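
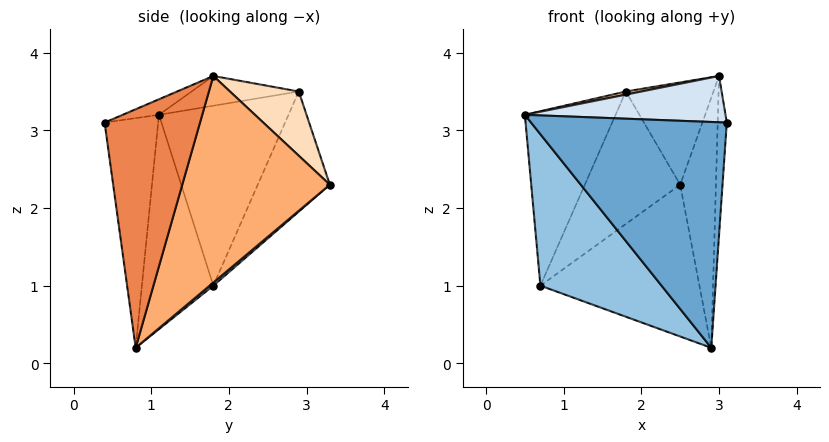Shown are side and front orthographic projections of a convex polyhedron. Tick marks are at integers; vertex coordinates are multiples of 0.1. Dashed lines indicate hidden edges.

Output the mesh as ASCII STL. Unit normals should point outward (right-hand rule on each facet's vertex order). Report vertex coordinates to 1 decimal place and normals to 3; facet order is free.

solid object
 facet normal -0.262 -0.958 -0.114
  outer loop
   vertex 2.9 0.8 0.2
   vertex 3.1 0.4 3.1
   vertex 0.5 1.1 3.2
  endloop
 endfacet
 facet normal -0.484 -0.820 -0.305
  outer loop
   vertex 0.7 1.8 1.0
   vertex 2.9 0.8 0.2
   vertex 0.5 1.1 3.2
  endloop
 endfacet
 facet normal 0.015 0.645 -0.764
  outer loop
   vertex 0.7 1.8 1.0
   vertex 2.5 3.3 2.3
   vertex 2.9 0.8 0.2
  endloop
 endfacet
 facet normal -0.072 -0.397 0.915
  outer loop
   vertex 3.0 1.8 3.7
   vertex 0.5 1.1 3.2
   vertex 3.1 0.4 3.1
  endloop
 endfacet
 facet normal 0.994 0.095 -0.055
  outer loop
   vertex 3.0 1.8 3.7
   vertex 3.1 0.4 3.1
   vertex 2.9 0.8 0.2
  endloop
 endfacet
 facet normal 0.968 0.234 -0.095
  outer loop
   vertex 3.0 1.8 3.7
   vertex 2.9 0.8 0.2
   vertex 2.5 3.3 2.3
  endloop
 endfacet
 facet normal -0.189 -0.027 0.982
  outer loop
   vertex 1.8 2.9 3.5
   vertex 0.5 1.1 3.2
   vertex 3.0 1.8 3.7
  endloop
 endfacet
 facet normal 0.524 0.668 0.528
  outer loop
   vertex 1.8 2.9 3.5
   vertex 3.0 1.8 3.7
   vertex 2.5 3.3 2.3
  endloop
 endfacet
 facet normal -0.814 0.570 0.107
  outer loop
   vertex 1.8 2.9 3.5
   vertex 0.7 1.8 1.0
   vertex 0.5 1.1 3.2
  endloop
 endfacet
 facet normal -0.601 0.795 -0.085
  outer loop
   vertex 1.8 2.9 3.5
   vertex 2.5 3.3 2.3
   vertex 0.7 1.8 1.0
  endloop
 endfacet
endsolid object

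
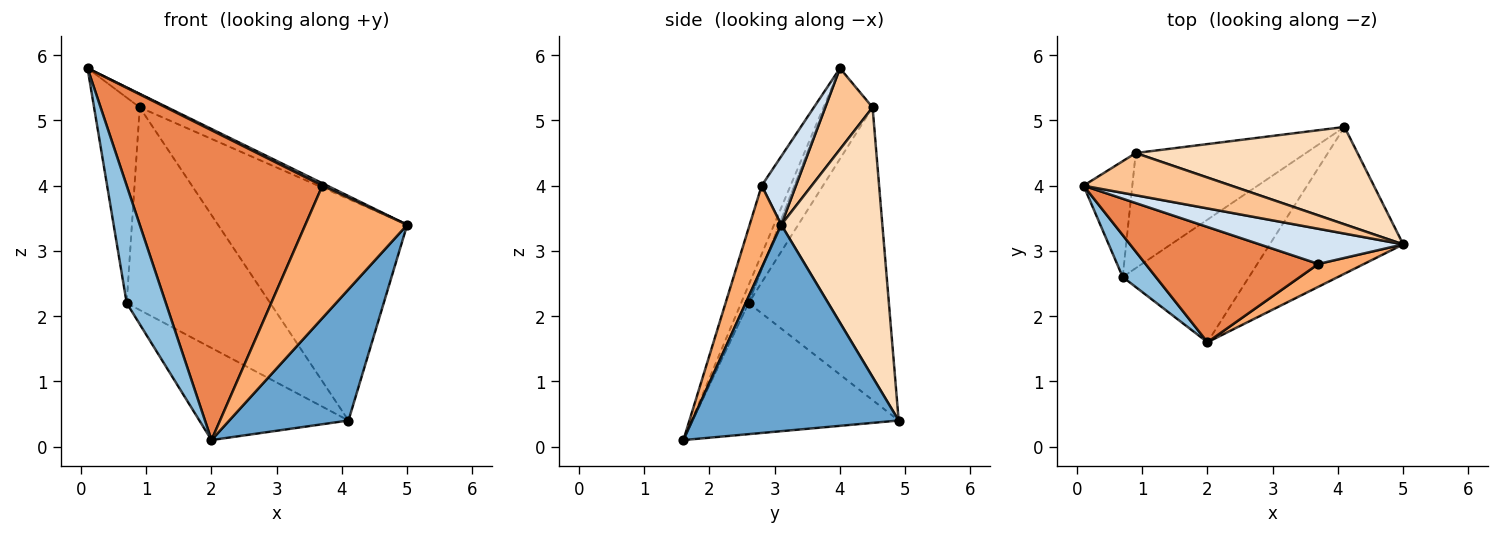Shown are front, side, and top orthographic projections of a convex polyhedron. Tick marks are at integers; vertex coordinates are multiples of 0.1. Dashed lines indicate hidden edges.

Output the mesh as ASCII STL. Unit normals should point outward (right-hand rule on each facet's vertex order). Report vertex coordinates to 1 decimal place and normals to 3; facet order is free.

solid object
 facet normal 0.756 -0.436 -0.489
  outer loop
   vertex 4.1 4.9 0.4
   vertex 5.0 3.1 3.4
   vertex 2.0 1.6 0.1
  endloop
 endfacet
 facet normal -0.179 -0.927 0.331
  outer loop
   vertex 0.7 2.6 2.2
   vertex 2.0 1.6 0.1
   vertex 0.1 4.0 5.8
  endloop
 endfacet
 facet normal -0.638 0.462 -0.615
  outer loop
   vertex 0.7 2.6 2.2
   vertex 4.1 4.9 0.4
   vertex 2.0 1.6 0.1
  endloop
 endfacet
 facet normal 0.430 -0.061 0.901
  outer loop
   vertex 3.7 2.8 4.0
   vertex 5.0 3.1 3.4
   vertex 0.1 4.0 5.8
  endloop
 endfacet
 facet normal -0.137 -0.928 0.345
  outer loop
   vertex 3.7 2.8 4.0
   vertex 0.1 4.0 5.8
   vertex 2.0 1.6 0.1
  endloop
 endfacet
 facet normal 0.292 -0.942 0.162
  outer loop
   vertex 3.7 2.8 4.0
   vertex 2.0 1.6 0.1
   vertex 5.0 3.1 3.4
  endloop
 endfacet
 facet normal 0.463 0.271 0.844
  outer loop
   vertex 0.9 4.5 5.2
   vertex 0.1 4.0 5.8
   vertex 5.0 3.1 3.4
  endloop
 endfacet
 facet normal 0.439 0.822 0.362
  outer loop
   vertex 0.9 4.5 5.2
   vertex 5.0 3.1 3.4
   vertex 4.1 4.9 0.4
  endloop
 endfacet
 facet normal -0.674 0.643 -0.363
  outer loop
   vertex 0.9 4.5 5.2
   vertex 0.7 2.6 2.2
   vertex 0.1 4.0 5.8
  endloop
 endfacet
 facet normal -0.648 0.663 -0.376
  outer loop
   vertex 0.9 4.5 5.2
   vertex 4.1 4.9 0.4
   vertex 0.7 2.6 2.2
  endloop
 endfacet
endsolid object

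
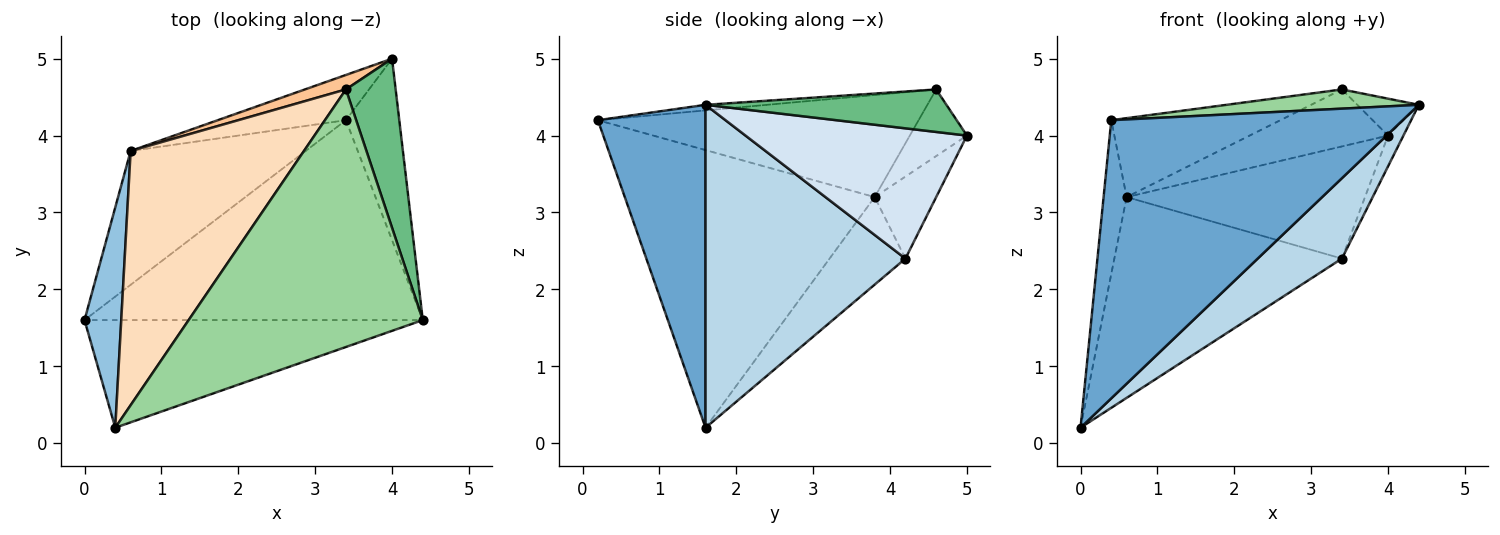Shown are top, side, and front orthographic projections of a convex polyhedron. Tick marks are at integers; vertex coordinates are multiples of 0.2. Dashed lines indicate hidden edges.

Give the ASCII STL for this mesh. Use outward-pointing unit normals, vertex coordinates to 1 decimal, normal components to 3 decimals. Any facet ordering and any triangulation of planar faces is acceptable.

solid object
 facet normal 0.326 -0.882 -0.341
  outer loop
   vertex 0.4 0.2 4.2
   vertex 0.0 1.6 0.2
   vertex 4.4 1.6 4.4
  endloop
 endfacet
 facet normal -0.987 0.091 0.131
  outer loop
   vertex 0.6 3.8 3.2
   vertex 0.0 1.6 0.2
   vertex 0.4 0.2 4.2
  endloop
 endfacet
 facet normal 0.663 -0.279 -0.695
  outer loop
   vertex 3.4 4.2 2.4
   vertex 4.4 1.6 4.4
   vertex 0.0 1.6 0.2
  endloop
 endfacet
 facet normal 0.923 0.064 -0.378
  outer loop
   vertex 3.4 4.2 2.4
   vertex 4.0 5.0 4.0
   vertex 4.4 1.6 4.4
  endloop
 endfacet
 facet normal -0.267 0.802 -0.535
  outer loop
   vertex 3.4 4.2 2.4
   vertex 0.0 1.6 0.2
   vertex 0.6 3.8 3.2
  endloop
 endfacet
 facet normal -0.233 0.902 -0.364
  outer loop
   vertex 3.4 4.2 2.4
   vertex 0.6 3.8 3.2
   vertex 4.0 5.0 4.0
  endloop
 endfacet
 facet normal -0.371 0.900 0.229
  outer loop
   vertex 3.4 4.6 4.6
   vertex 4.0 5.0 4.0
   vertex 0.6 3.8 3.2
  endloop
 endfacet
 facet normal -0.490 0.258 0.832
  outer loop
   vertex 3.4 4.6 4.6
   vertex 0.6 3.8 3.2
   vertex 0.4 0.2 4.2
  endloop
 endfacet
 facet normal 0.641 0.164 0.750
  outer loop
   vertex 3.4 4.6 4.6
   vertex 4.4 1.6 4.4
   vertex 4.0 5.0 4.0
  endloop
 endfacet
 facet normal -0.024 -0.074 0.997
  outer loop
   vertex 3.4 4.6 4.6
   vertex 0.4 0.2 4.2
   vertex 4.4 1.6 4.4
  endloop
 endfacet
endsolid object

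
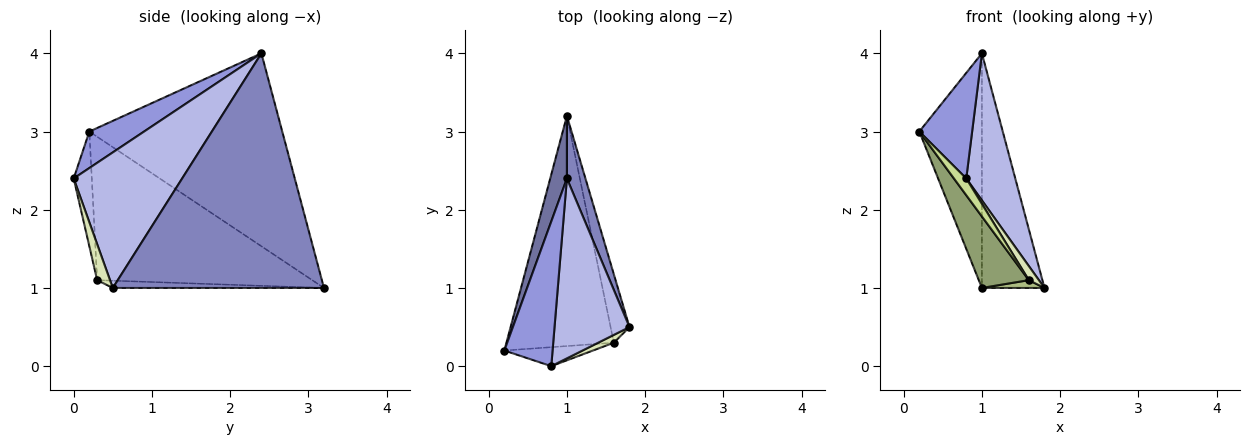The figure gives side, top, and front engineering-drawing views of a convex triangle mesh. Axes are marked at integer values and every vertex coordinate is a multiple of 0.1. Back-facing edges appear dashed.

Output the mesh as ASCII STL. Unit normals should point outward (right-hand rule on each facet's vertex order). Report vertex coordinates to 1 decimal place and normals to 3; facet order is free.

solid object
 facet normal -0.948 0.307 0.082
  outer loop
   vertex 1.0 2.4 4.0
   vertex 1.0 3.2 1.0
   vertex 0.2 0.2 3.0
  endloop
 endfacet
 facet normal 0.956 0.283 0.076
  outer loop
   vertex 1.0 2.4 4.0
   vertex 1.8 0.5 1.0
   vertex 1.0 3.2 1.0
  endloop
 endfacet
 facet normal 0.522 -0.503 0.689
  outer loop
   vertex 0.8 0.0 2.4
   vertex 1.0 2.4 4.0
   vertex 0.2 0.2 3.0
  endloop
 endfacet
 facet normal 0.814 -0.368 0.450
  outer loop
   vertex 0.8 0.0 2.4
   vertex 1.8 0.5 1.0
   vertex 1.0 2.4 4.0
  endloop
 endfacet
 facet normal -0.787 -0.183 -0.589
  outer loop
   vertex 1.6 0.3 1.1
   vertex 0.2 0.2 3.0
   vertex 1.0 3.2 1.0
  endloop
 endfacet
 facet normal -0.358 -0.106 -0.928
  outer loop
   vertex 1.6 0.3 1.1
   vertex 1.0 3.2 1.0
   vertex 1.8 0.5 1.0
  endloop
 endfacet
 facet normal -0.696 -0.475 -0.538
  outer loop
   vertex 1.6 0.3 1.1
   vertex 0.8 0.0 2.4
   vertex 0.2 0.2 3.0
  endloop
 endfacet
 facet normal 0.745 -0.583 0.324
  outer loop
   vertex 1.6 0.3 1.1
   vertex 1.8 0.5 1.0
   vertex 0.8 0.0 2.4
  endloop
 endfacet
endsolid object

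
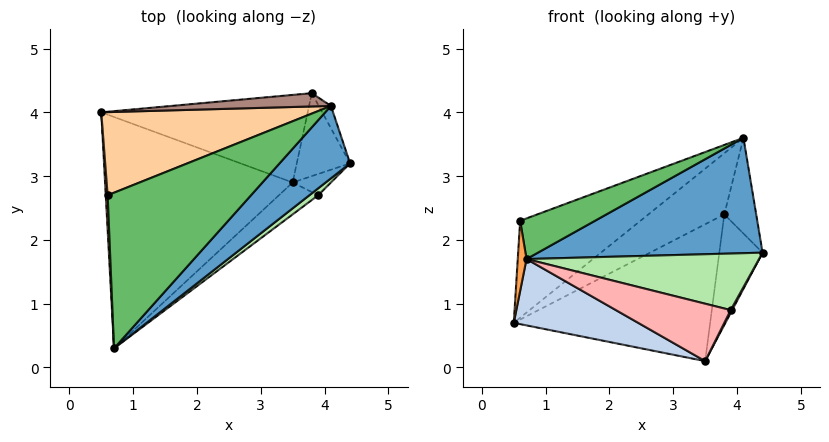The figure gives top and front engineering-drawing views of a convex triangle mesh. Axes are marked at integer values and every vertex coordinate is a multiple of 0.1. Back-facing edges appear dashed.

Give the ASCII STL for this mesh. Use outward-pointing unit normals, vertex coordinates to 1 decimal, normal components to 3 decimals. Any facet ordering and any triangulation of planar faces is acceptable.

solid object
 facet normal 0.545 -0.710 0.446
  outer loop
   vertex 4.1 4.1 3.6
   vertex 0.7 0.3 1.7
   vertex 4.4 3.2 1.8
  endloop
 endfacet
 facet normal -0.281 -0.265 -0.922
  outer loop
   vertex 3.5 2.9 0.1
   vertex 0.7 0.3 1.7
   vertex 0.5 4.0 0.7
  endloop
 endfacet
 facet normal -0.999 -0.048 0.024
  outer loop
   vertex 0.6 2.7 2.3
   vertex 0.5 4.0 0.7
   vertex 0.7 0.3 1.7
  endloop
 endfacet
 facet normal -0.479 0.666 0.571
  outer loop
   vertex 0.6 2.7 2.3
   vertex 4.1 4.1 3.6
   vertex 0.5 4.0 0.7
  endloop
 endfacet
 facet normal -0.250 -0.245 0.937
  outer loop
   vertex 0.6 2.7 2.3
   vertex 0.7 0.3 1.7
   vertex 4.1 4.1 3.6
  endloop
 endfacet
 facet normal 0.612 -0.785 0.096
  outer loop
   vertex 3.9 2.7 0.9
   vertex 4.4 3.2 1.8
   vertex 0.7 0.3 1.7
  endloop
 endfacet
 facet normal 0.887 -0.061 -0.459
  outer loop
   vertex 3.9 2.7 0.9
   vertex 3.5 2.9 0.1
   vertex 4.4 3.2 1.8
  endloop
 endfacet
 facet normal 0.471 -0.771 -0.428
  outer loop
   vertex 3.9 2.7 0.9
   vertex 0.7 0.3 1.7
   vertex 3.5 2.9 0.1
  endloop
 endfacet
 facet normal 0.842 0.526 -0.123
  outer loop
   vertex 3.8 4.3 2.4
   vertex 4.1 4.1 3.6
   vertex 4.4 3.2 1.8
  endloop
 endfacet
 facet normal 0.655 0.605 -0.453
  outer loop
   vertex 3.8 4.3 2.4
   vertex 4.4 3.2 1.8
   vertex 3.5 2.9 0.1
  endloop
 endfacet
 facet normal -0.194 0.959 0.208
  outer loop
   vertex 3.8 4.3 2.4
   vertex 0.5 4.0 0.7
   vertex 4.1 4.1 3.6
  endloop
 endfacet
 facet normal 0.197 0.826 -0.528
  outer loop
   vertex 3.8 4.3 2.4
   vertex 3.5 2.9 0.1
   vertex 0.5 4.0 0.7
  endloop
 endfacet
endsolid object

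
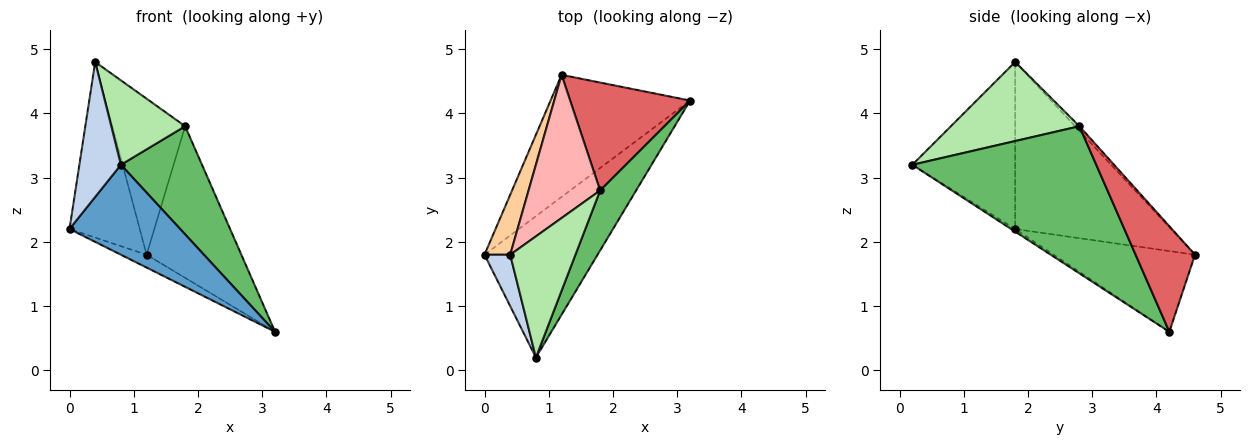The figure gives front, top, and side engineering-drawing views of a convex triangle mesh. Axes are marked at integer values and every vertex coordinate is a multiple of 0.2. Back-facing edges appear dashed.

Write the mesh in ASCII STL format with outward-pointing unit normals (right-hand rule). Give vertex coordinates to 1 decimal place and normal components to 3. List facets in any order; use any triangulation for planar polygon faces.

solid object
 facet normal -0.019 -0.537 -0.844
  outer loop
   vertex 0.8 0.2 3.2
   vertex 0.0 1.8 2.2
   vertex 3.2 4.2 0.6
  endloop
 endfacet
 facet normal -0.918 -0.371 0.141
  outer loop
   vertex 0.4 1.8 4.8
   vertex 0.0 1.8 2.2
   vertex 0.8 0.2 3.2
  endloop
 endfacet
 facet normal -0.499 0.091 -0.862
  outer loop
   vertex 1.2 4.6 1.8
   vertex 3.2 4.2 0.6
   vertex 0.0 1.8 2.2
  endloop
 endfacet
 facet normal -0.903 0.407 0.139
  outer loop
   vertex 1.2 4.6 1.8
   vertex 0.0 1.8 2.2
   vertex 0.4 1.8 4.8
  endloop
 endfacet
 facet normal 0.893 -0.394 0.218
  outer loop
   vertex 1.8 2.8 3.8
   vertex 0.8 0.2 3.2
   vertex 3.2 4.2 0.6
  endloop
 endfacet
 facet normal 0.705 -0.405 0.582
  outer loop
   vertex 1.8 2.8 3.8
   vertex 0.4 1.8 4.8
   vertex 0.8 0.2 3.2
  endloop
 endfacet
 facet normal 0.455 0.725 0.516
  outer loop
   vertex 1.8 2.8 3.8
   vertex 3.2 4.2 0.6
   vertex 1.2 4.6 1.8
  endloop
 endfacet
 facet normal -0.043 0.736 0.675
  outer loop
   vertex 1.8 2.8 3.8
   vertex 1.2 4.6 1.8
   vertex 0.4 1.8 4.8
  endloop
 endfacet
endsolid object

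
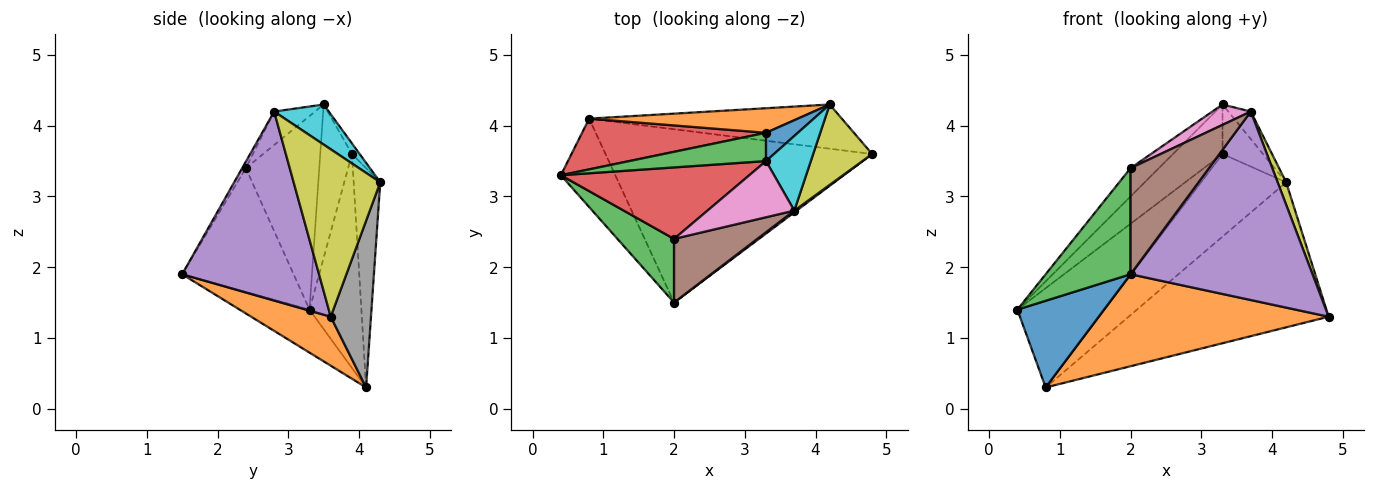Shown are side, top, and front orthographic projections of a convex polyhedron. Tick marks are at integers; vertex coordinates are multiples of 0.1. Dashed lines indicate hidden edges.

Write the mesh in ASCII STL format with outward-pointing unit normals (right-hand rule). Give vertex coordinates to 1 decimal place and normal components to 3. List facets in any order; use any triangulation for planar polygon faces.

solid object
 facet normal -0.491 -0.610 -0.622
  outer loop
   vertex 0.8 4.1 0.3
   vertex 2.0 1.5 1.9
   vertex 0.4 3.3 1.4
  endloop
 endfacet
 facet normal 0.160 -0.463 -0.872
  outer loop
   vertex 0.8 4.1 0.3
   vertex 4.8 3.6 1.3
   vertex 2.0 1.5 1.9
  endloop
 endfacet
 facet normal -0.748 -0.570 0.342
  outer loop
   vertex 2.0 2.4 3.4
   vertex 0.4 3.3 1.4
   vertex 2.0 1.5 1.9
  endloop
 endfacet
 facet normal -0.691 0.266 0.672
  outer loop
   vertex 2.0 2.4 3.4
   vertex 3.3 3.5 4.3
   vertex 0.4 3.3 1.4
  endloop
 endfacet
 facet normal 0.601 -0.799 0.007
  outer loop
   vertex 3.7 2.8 4.2
   vertex 2.0 1.5 1.9
   vertex 4.8 3.6 1.3
  endloop
 endfacet
 facet normal -0.040 -0.857 0.514
  outer loop
   vertex 3.7 2.8 4.2
   vertex 2.0 2.4 3.4
   vertex 2.0 1.5 1.9
  endloop
 endfacet
 facet normal -0.340 -0.321 0.884
  outer loop
   vertex 3.7 2.8 4.2
   vertex 3.3 3.5 4.3
   vertex 2.0 2.4 3.4
  endloop
 endfacet
 facet normal 0.189 0.939 -0.286
  outer loop
   vertex 4.2 4.3 3.2
   vertex 4.8 3.6 1.3
   vertex 0.8 4.1 0.3
  endloop
 endfacet
 facet normal 0.939 -0.093 0.331
  outer loop
   vertex 4.2 4.3 3.2
   vertex 3.7 2.8 4.2
   vertex 4.8 3.6 1.3
  endloop
 endfacet
 facet normal 0.643 0.265 0.719
  outer loop
   vertex 4.2 4.3 3.2
   vertex 3.3 3.5 4.3
   vertex 3.7 2.8 4.2
  endloop
 endfacet
 facet normal -0.163 0.857 0.489
  outer loop
   vertex 3.3 3.9 3.6
   vertex 3.3 3.5 4.3
   vertex 4.2 4.3 3.2
  endloop
 endfacet
 facet normal -0.287 0.918 0.273
  outer loop
   vertex 3.3 3.9 3.6
   vertex 4.2 4.3 3.2
   vertex 0.8 4.1 0.3
  endloop
 endfacet
 facet normal -0.486 0.759 0.434
  outer loop
   vertex 3.3 3.9 3.6
   vertex 0.4 3.3 1.4
   vertex 3.3 3.5 4.3
  endloop
 endfacet
 facet normal -0.468 0.787 0.402
  outer loop
   vertex 3.3 3.9 3.6
   vertex 0.8 4.1 0.3
   vertex 0.4 3.3 1.4
  endloop
 endfacet
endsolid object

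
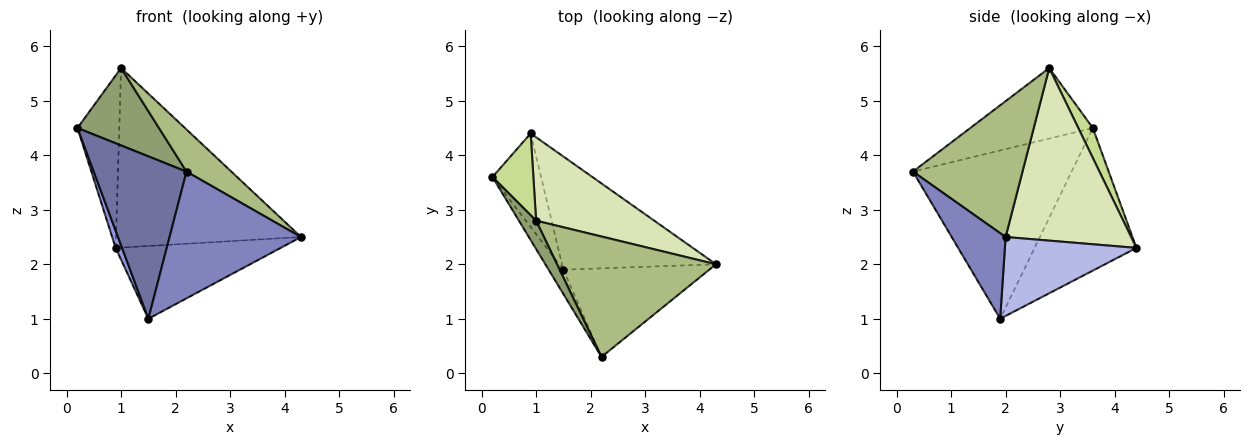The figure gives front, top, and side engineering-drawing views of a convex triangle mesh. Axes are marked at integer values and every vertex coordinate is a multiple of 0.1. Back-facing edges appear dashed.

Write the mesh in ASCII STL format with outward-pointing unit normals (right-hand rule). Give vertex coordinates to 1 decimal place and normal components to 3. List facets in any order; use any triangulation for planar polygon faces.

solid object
 facet normal -0.861 -0.503 -0.075
  outer loop
   vertex 1.5 1.9 1.0
   vertex 2.2 0.3 3.7
   vertex 0.2 3.6 4.5
  endloop
 endfacet
 facet normal 0.319 -0.777 -0.543
  outer loop
   vertex 1.5 1.9 1.0
   vertex 4.3 2.0 2.5
   vertex 2.2 0.3 3.7
  endloop
 endfacet
 facet normal -0.945 -0.059 -0.322
  outer loop
   vertex 0.9 4.4 2.3
   vertex 1.5 1.9 1.0
   vertex 0.2 3.6 4.5
  endloop
 endfacet
 facet normal 0.396 0.497 -0.772
  outer loop
   vertex 0.9 4.4 2.3
   vertex 4.3 2.0 2.5
   vertex 1.5 1.9 1.0
  endloop
 endfacet
 facet normal -0.816 -0.543 0.199
  outer loop
   vertex 1.0 2.8 5.6
   vertex 0.2 3.6 4.5
   vertex 2.2 0.3 3.7
  endloop
 endfacet
 facet normal 0.628 -0.257 0.735
  outer loop
   vertex 1.0 2.8 5.6
   vertex 2.2 0.3 3.7
   vertex 4.3 2.0 2.5
  endloop
 endfacet
 facet normal 0.300 0.862 0.409
  outer loop
   vertex 1.0 2.8 5.6
   vertex 0.9 4.4 2.3
   vertex 0.2 3.6 4.5
  endloop
 endfacet
 facet normal 0.524 0.772 0.359
  outer loop
   vertex 1.0 2.8 5.6
   vertex 4.3 2.0 2.5
   vertex 0.9 4.4 2.3
  endloop
 endfacet
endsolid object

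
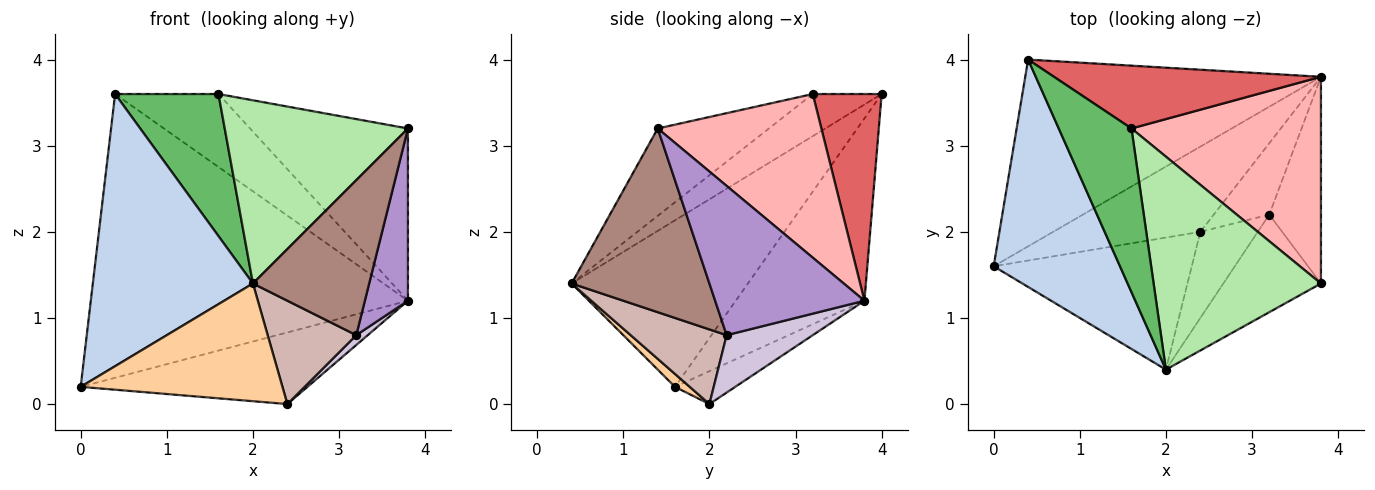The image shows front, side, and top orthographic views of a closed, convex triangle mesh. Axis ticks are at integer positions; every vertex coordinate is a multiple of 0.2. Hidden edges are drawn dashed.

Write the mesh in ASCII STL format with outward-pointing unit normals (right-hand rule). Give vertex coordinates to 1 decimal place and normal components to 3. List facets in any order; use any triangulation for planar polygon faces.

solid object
 facet normal -0.321 0.791 -0.521
  outer loop
   vertex 0.4 4.0 3.6
   vertex 3.8 3.8 1.2
   vertex 0.0 1.6 0.2
  endloop
 endfacet
 facet normal -0.645 -0.586 0.490
  outer loop
   vertex 0.4 4.0 3.6
   vertex 0.0 1.6 0.2
   vertex 2.0 0.4 1.4
  endloop
 endfacet
 facet normal -0.169 0.634 -0.755
  outer loop
   vertex 2.4 2.0 0.0
   vertex 0.0 1.6 0.2
   vertex 3.8 3.8 1.2
  endloop
 endfacet
 facet normal 0.049 -0.665 -0.746
  outer loop
   vertex 2.4 2.0 0.0
   vertex 2.0 0.4 1.4
   vertex 0.0 1.6 0.2
  endloop
 endfacet
 facet normal -0.401 -0.601 0.692
  outer loop
   vertex 1.6 3.2 3.6
   vertex 0.4 4.0 3.6
   vertex 2.0 0.4 1.4
  endloop
 endfacet
 facet normal -0.368 -0.606 0.705
  outer loop
   vertex 1.6 3.2 3.6
   vertex 2.0 0.4 1.4
   vertex 3.8 1.4 3.2
  endloop
 endfacet
 facet normal 0.451 0.676 0.582
  outer loop
   vertex 1.6 3.2 3.6
   vertex 3.8 3.8 1.2
   vertex 0.4 4.0 3.6
  endloop
 endfacet
 facet normal 0.553 0.533 0.640
  outer loop
   vertex 1.6 3.2 3.6
   vertex 3.8 1.4 3.2
   vertex 3.8 3.8 1.2
  endloop
 endfacet
 facet normal 0.912 -0.263 -0.316
  outer loop
   vertex 3.2 2.2 0.8
   vertex 3.8 3.8 1.2
   vertex 3.8 1.4 3.2
  endloop
 endfacet
 facet normal 0.716 -0.095 -0.692
  outer loop
   vertex 3.2 2.2 0.8
   vertex 2.4 2.0 0.0
   vertex 3.8 3.8 1.2
  endloop
 endfacet
 facet normal 0.708 -0.597 -0.376
  outer loop
   vertex 3.2 2.2 0.8
   vertex 3.8 1.4 3.2
   vertex 2.0 0.4 1.4
  endloop
 endfacet
 facet normal 0.640 -0.590 -0.492
  outer loop
   vertex 3.2 2.2 0.8
   vertex 2.0 0.4 1.4
   vertex 2.4 2.0 0.0
  endloop
 endfacet
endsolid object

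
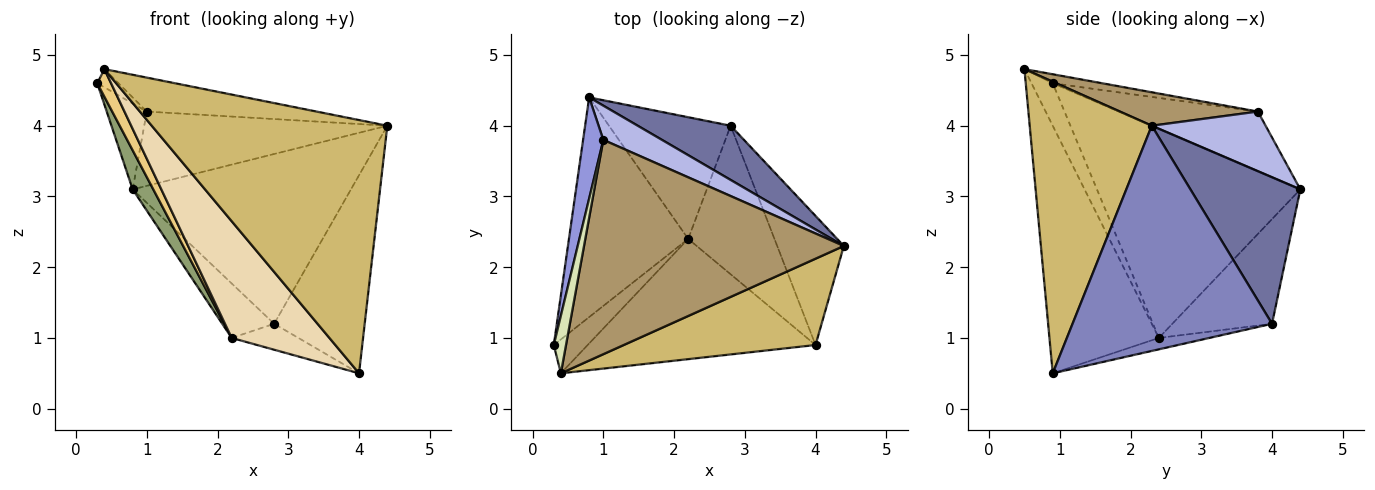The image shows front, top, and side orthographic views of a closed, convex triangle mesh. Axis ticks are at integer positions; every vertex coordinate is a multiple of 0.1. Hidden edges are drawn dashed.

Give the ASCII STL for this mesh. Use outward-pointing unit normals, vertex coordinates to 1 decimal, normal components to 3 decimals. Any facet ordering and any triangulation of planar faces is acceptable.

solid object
 facet normal 0.432 0.859 0.274
  outer loop
   vertex 2.8 4.0 1.2
   vertex 0.8 4.4 3.1
   vertex 4.4 2.3 4.0
  endloop
 endfacet
 facet normal 0.879 0.399 -0.260
  outer loop
   vertex 2.8 4.0 1.2
   vertex 4.4 2.3 4.0
   vertex 4.0 0.9 0.5
  endloop
 endfacet
 facet normal -0.914 0.263 0.310
  outer loop
   vertex 1.0 3.8 4.2
   vertex 0.8 4.4 3.1
   vertex 0.3 0.9 4.6
  endloop
 endfacet
 facet normal 0.391 0.836 0.385
  outer loop
   vertex 1.0 3.8 4.2
   vertex 4.4 2.3 4.0
   vertex 0.8 4.4 3.1
  endloop
 endfacet
 facet normal -0.865 -0.088 -0.493
  outer loop
   vertex 2.2 2.4 1.0
   vertex 0.3 0.9 4.6
   vertex 0.8 4.4 3.1
  endloop
 endfacet
 facet normal -0.618 0.321 -0.718
  outer loop
   vertex 2.2 2.4 1.0
   vertex 0.8 4.4 3.1
   vertex 2.8 4.0 1.2
  endloop
 endfacet
 facet normal -0.129 0.171 -0.977
  outer loop
   vertex 2.2 2.4 1.0
   vertex 2.8 4.0 1.2
   vertex 4.0 0.9 0.5
  endloop
 endfacet
 facet normal -0.575 0.246 0.780
  outer loop
   vertex 0.4 0.5 4.8
   vertex 1.0 3.8 4.2
   vertex 0.3 0.9 4.6
  endloop
 endfacet
 facet normal 0.126 0.155 0.980
  outer loop
   vertex 0.4 0.5 4.8
   vertex 4.4 2.3 4.0
   vertex 1.0 3.8 4.2
  endloop
 endfacet
 facet normal 0.440 -0.850 0.290
  outer loop
   vertex 0.4 0.5 4.8
   vertex 4.0 0.9 0.5
   vertex 4.4 2.3 4.0
  endloop
 endfacet
 facet normal -0.697 -0.452 -0.556
  outer loop
   vertex 0.4 0.5 4.8
   vertex 0.3 0.9 4.6
   vertex 2.2 2.4 1.0
  endloop
 endfacet
 facet normal -0.615 -0.549 -0.566
  outer loop
   vertex 0.4 0.5 4.8
   vertex 2.2 2.4 1.0
   vertex 4.0 0.9 0.5
  endloop
 endfacet
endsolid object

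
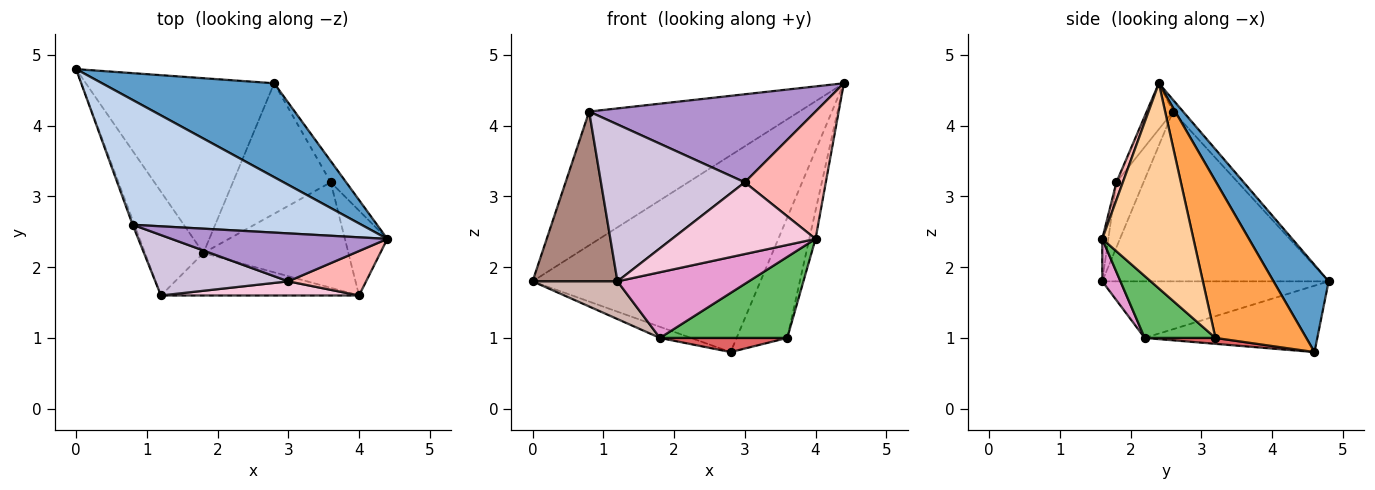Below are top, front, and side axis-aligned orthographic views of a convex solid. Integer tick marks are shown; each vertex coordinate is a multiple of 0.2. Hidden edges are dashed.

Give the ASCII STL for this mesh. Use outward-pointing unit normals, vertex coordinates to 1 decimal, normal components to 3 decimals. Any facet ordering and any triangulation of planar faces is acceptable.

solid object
 facet normal 0.213 0.882 0.421
  outer loop
   vertex 2.8 4.6 0.8
   vertex 0.0 4.8 1.8
   vertex 4.4 2.4 4.6
  endloop
 endfacet
 facet normal -0.035 0.731 0.682
  outer loop
   vertex 0.8 2.6 4.2
   vertex 4.4 2.4 4.6
   vertex 0.0 4.8 1.8
  endloop
 endfacet
 facet normal 0.870 0.485 -0.086
  outer loop
   vertex 3.6 3.2 1.0
   vertex 2.8 4.6 0.8
   vertex 4.4 2.4 4.6
  endloop
 endfacet
 facet normal 0.977 0.067 -0.202
  outer loop
   vertex 3.6 3.2 1.0
   vertex 4.4 2.4 4.6
   vertex 4.0 1.6 2.4
  endloop
 endfacet
 facet normal 0.321 -0.577 -0.751
  outer loop
   vertex 1.8 2.2 1.0
   vertex 3.6 3.2 1.0
   vertex 4.0 1.6 2.4
  endloop
 endfacet
 facet normal -0.332 0.060 -0.941
  outer loop
   vertex 1.8 2.2 1.0
   vertex 0.0 4.8 1.8
   vertex 2.8 4.6 0.8
  endloop
 endfacet
 facet normal 0.060 -0.108 -0.992
  outer loop
   vertex 1.8 2.2 1.0
   vertex 2.8 4.6 0.8
   vertex 3.6 3.2 1.0
  endloop
 endfacet
 facet normal 0.075 -0.941 0.329
  outer loop
   vertex 3.0 1.8 3.2
   vertex 4.0 1.6 2.4
   vertex 4.4 2.4 4.6
  endloop
 endfacet
 facet normal -0.101 -0.874 0.476
  outer loop
   vertex 3.0 1.8 3.2
   vertex 4.4 2.4 4.6
   vertex 0.8 2.6 4.2
  endloop
 endfacet
 facet normal -0.173 -0.919 0.354
  outer loop
   vertex 1.2 1.6 1.8
   vertex 3.0 1.8 3.2
   vertex 0.8 2.6 4.2
  endloop
 endfacet
 facet normal -0.936 -0.351 -0.010
  outer loop
   vertex 1.2 1.6 1.8
   vertex 0.8 2.6 4.2
   vertex 0.0 4.8 1.8
  endloop
 endfacet
 facet normal -0.674 -0.253 -0.695
  outer loop
   vertex 1.2 1.6 1.8
   vertex 0.0 4.8 1.8
   vertex 1.8 2.2 1.0
  endloop
 endfacet
 facet normal 0.116 -0.834 -0.539
  outer loop
   vertex 1.2 1.6 1.8
   vertex 1.8 2.2 1.0
   vertex 4.0 1.6 2.4
  endloop
 endfacet
 facet normal -0.041 -0.980 0.193
  outer loop
   vertex 1.2 1.6 1.8
   vertex 4.0 1.6 2.4
   vertex 3.0 1.8 3.2
  endloop
 endfacet
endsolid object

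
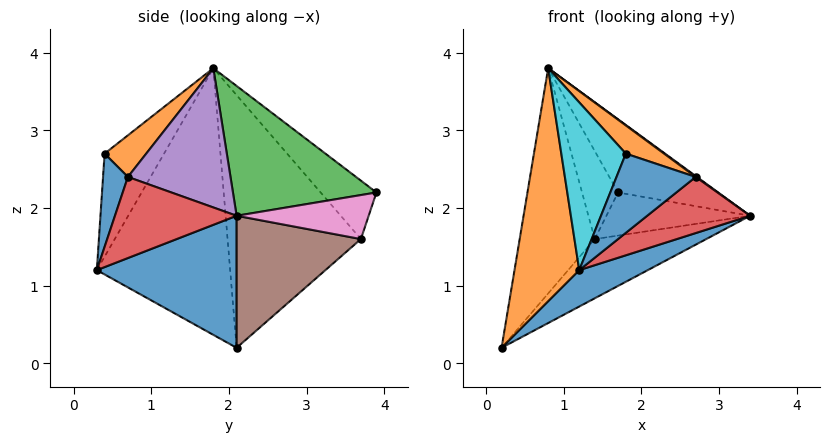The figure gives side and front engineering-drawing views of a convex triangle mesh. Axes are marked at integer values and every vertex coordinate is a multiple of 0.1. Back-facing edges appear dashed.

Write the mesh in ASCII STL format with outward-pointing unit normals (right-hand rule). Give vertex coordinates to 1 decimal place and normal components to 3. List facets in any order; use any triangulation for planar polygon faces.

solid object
 facet normal 0.457 -0.224 -0.861
  outer loop
   vertex 1.2 0.3 1.2
   vertex 0.2 2.1 0.2
   vertex 3.4 2.1 1.9
  endloop
 endfacet
 facet normal -0.894 -0.434 0.113
  outer loop
   vertex 0.8 1.8 3.8
   vertex 0.2 2.1 0.2
   vertex 1.2 0.3 1.2
  endloop
 endfacet
 facet normal 0.522 0.364 0.771
  outer loop
   vertex 1.7 3.9 2.2
   vertex 0.8 1.8 3.8
   vertex 3.4 2.1 1.9
  endloop
 endfacet
 facet normal 0.614 -0.519 -0.594
  outer loop
   vertex 2.7 0.7 2.4
   vertex 1.2 0.3 1.2
   vertex 3.4 2.1 1.9
  endloop
 endfacet
 facet normal 0.591 -0.007 0.807
  outer loop
   vertex 2.7 0.7 2.4
   vertex 3.4 2.1 1.9
   vertex 0.8 1.8 3.8
  endloop
 endfacet
 facet normal 0.432 0.388 -0.814
  outer loop
   vertex 1.4 3.7 1.6
   vertex 3.4 2.1 1.9
   vertex 0.2 2.1 0.2
  endloop
 endfacet
 facet normal 0.584 0.636 -0.504
  outer loop
   vertex 1.4 3.7 1.6
   vertex 1.7 3.9 2.2
   vertex 3.4 2.1 1.9
  endloop
 endfacet
 facet normal -0.857 0.482 0.183
  outer loop
   vertex 1.4 3.7 1.6
   vertex 0.2 2.1 0.2
   vertex 0.8 1.8 3.8
  endloop
 endfacet
 facet normal -0.817 0.527 0.233
  outer loop
   vertex 1.4 3.7 1.6
   vertex 0.8 1.8 3.8
   vertex 1.7 3.9 2.2
  endloop
 endfacet
 facet normal -0.645 -0.700 0.305
  outer loop
   vertex 1.8 0.4 2.7
   vertex 0.8 1.8 3.8
   vertex 1.2 0.3 1.2
  endloop
 endfacet
 facet normal 0.299 -0.953 -0.056
  outer loop
   vertex 1.8 0.4 2.7
   vertex 1.2 0.3 1.2
   vertex 2.7 0.7 2.4
  endloop
 endfacet
 facet normal 0.402 -0.370 0.837
  outer loop
   vertex 1.8 0.4 2.7
   vertex 2.7 0.7 2.4
   vertex 0.8 1.8 3.8
  endloop
 endfacet
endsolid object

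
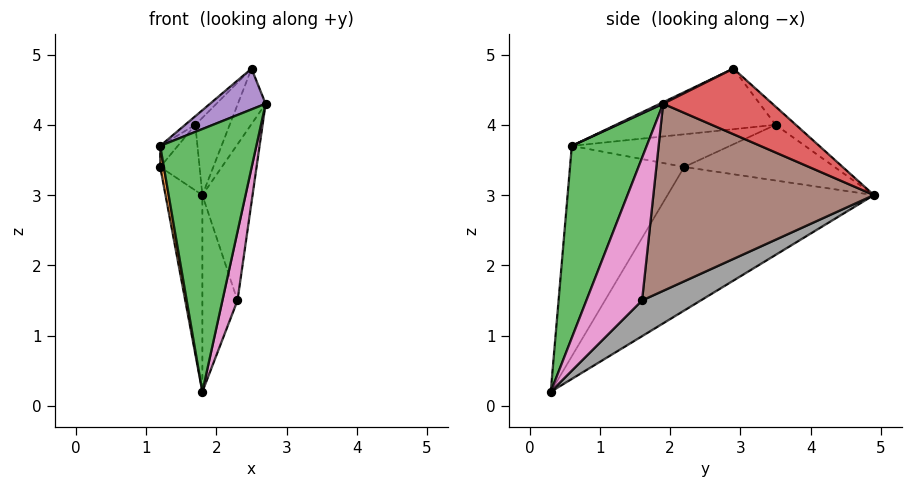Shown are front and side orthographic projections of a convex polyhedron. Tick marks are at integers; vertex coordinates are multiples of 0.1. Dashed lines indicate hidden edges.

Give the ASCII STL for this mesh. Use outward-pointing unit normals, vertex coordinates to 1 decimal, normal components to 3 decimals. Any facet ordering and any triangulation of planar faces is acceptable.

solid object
 facet normal -0.946 0.169 -0.278
  outer loop
   vertex 1.8 0.3 0.2
   vertex 1.2 2.2 3.4
   vertex 1.8 4.9 3.0
  endloop
 endfacet
 facet normal -0.986 -0.031 -0.166
  outer loop
   vertex 1.2 0.6 3.7
   vertex 1.2 2.2 3.4
   vertex 1.8 0.3 0.2
  endloop
 endfacet
 facet normal 0.606 -0.777 0.170
  outer loop
   vertex 1.2 0.6 3.7
   vertex 1.8 0.3 0.2
   vertex 2.7 1.9 4.3
  endloop
 endfacet
 facet normal 0.964 0.244 -0.103
  outer loop
   vertex 2.5 2.9 4.8
   vertex 2.7 1.9 4.3
   vertex 1.8 4.9 3.0
  endloop
 endfacet
 facet normal 0.025 -0.443 0.896
  outer loop
   vertex 2.5 2.9 4.8
   vertex 1.2 0.6 3.7
   vertex 2.7 1.9 4.3
  endloop
 endfacet
 facet normal 0.962 0.219 -0.161
  outer loop
   vertex 2.3 1.6 1.5
   vertex 1.8 4.9 3.0
   vertex 2.7 1.9 4.3
  endloop
 endfacet
 facet normal 0.959 -0.260 -0.109
  outer loop
   vertex 2.3 1.6 1.5
   vertex 2.7 1.9 4.3
   vertex 1.8 0.3 0.2
  endloop
 endfacet
 facet normal 0.656 0.392 -0.645
  outer loop
   vertex 2.3 1.6 1.5
   vertex 1.8 0.3 0.2
   vertex 1.8 4.9 3.0
  endloop
 endfacet
 facet normal -0.937 0.245 0.250
  outer loop
   vertex 1.7 3.5 4.0
   vertex 1.8 4.9 3.0
   vertex 1.2 2.2 3.4
  endloop
 endfacet
 facet normal -0.333 0.564 0.756
  outer loop
   vertex 1.7 3.5 4.0
   vertex 2.5 2.9 4.8
   vertex 1.8 4.9 3.0
  endloop
 endfacet
 facet normal -0.856 0.095 0.507
  outer loop
   vertex 1.7 3.5 4.0
   vertex 1.2 2.2 3.4
   vertex 1.2 0.6 3.7
  endloop
 endfacet
 facet normal -0.690 0.044 0.723
  outer loop
   vertex 1.7 3.5 4.0
   vertex 1.2 0.6 3.7
   vertex 2.5 2.9 4.8
  endloop
 endfacet
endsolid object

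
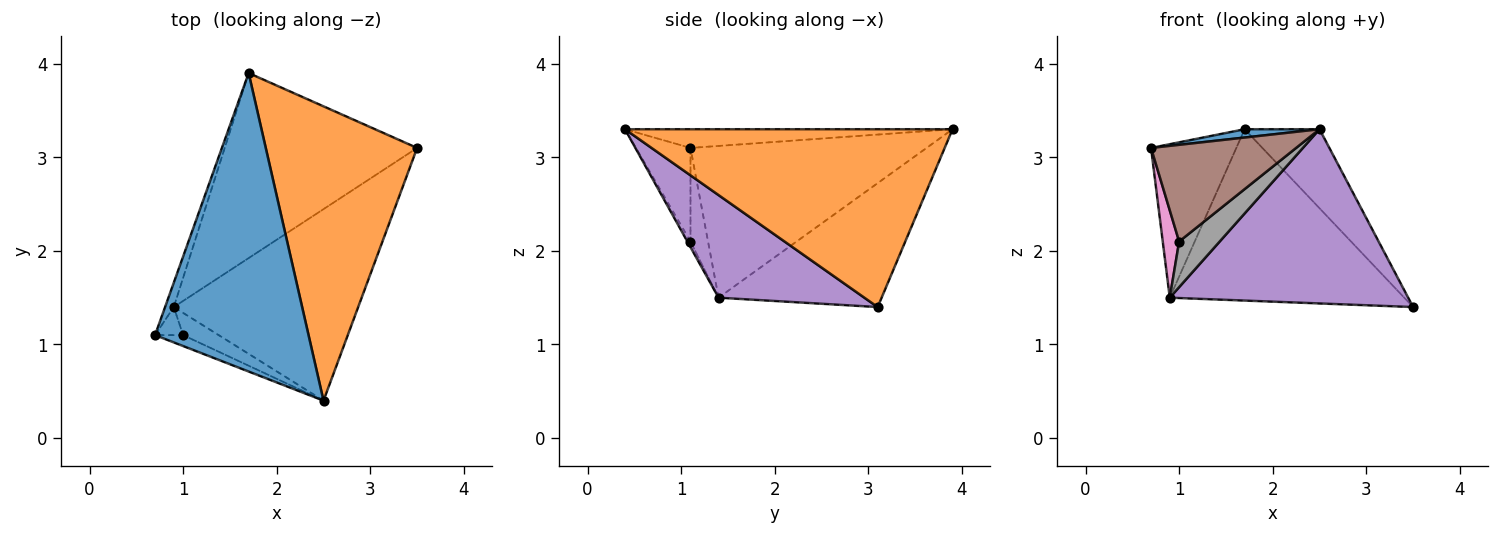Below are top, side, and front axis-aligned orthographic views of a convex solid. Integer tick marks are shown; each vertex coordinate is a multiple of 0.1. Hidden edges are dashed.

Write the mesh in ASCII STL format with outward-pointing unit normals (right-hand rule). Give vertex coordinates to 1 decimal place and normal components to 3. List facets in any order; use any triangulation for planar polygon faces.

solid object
 facet normal -0.121 -0.028 0.992
  outer loop
   vertex 2.5 0.4 3.3
   vertex 1.7 3.9 3.3
   vertex 0.7 1.1 3.1
  endloop
 endfacet
 facet normal 0.750 0.171 0.639
  outer loop
   vertex 2.5 0.4 3.3
   vertex 3.5 3.1 1.4
   vertex 1.7 3.9 3.3
  endloop
 endfacet
 facet normal -0.939 0.339 -0.054
  outer loop
   vertex 0.9 1.4 1.5
   vertex 0.7 1.1 3.1
   vertex 1.7 3.9 3.3
  endloop
 endfacet
 facet normal -0.427 0.614 -0.663
  outer loop
   vertex 0.9 1.4 1.5
   vertex 1.7 3.9 3.3
   vertex 3.5 3.1 1.4
  endloop
 endfacet
 facet normal 0.381 -0.622 -0.684
  outer loop
   vertex 0.9 1.4 1.5
   vertex 3.5 3.1 1.4
   vertex 2.5 0.4 3.3
  endloop
 endfacet
 facet normal -0.350 -0.931 -0.105
  outer loop
   vertex 1.0 1.1 2.1
   vertex 2.5 0.4 3.3
   vertex 0.7 1.1 3.1
  endloop
 endfacet
 facet normal -0.714 -0.666 -0.214
  outer loop
   vertex 1.0 1.1 2.1
   vertex 0.7 1.1 3.1
   vertex 0.9 1.4 1.5
  endloop
 endfacet
 facet normal -0.069 -0.897 -0.437
  outer loop
   vertex 1.0 1.1 2.1
   vertex 0.9 1.4 1.5
   vertex 2.5 0.4 3.3
  endloop
 endfacet
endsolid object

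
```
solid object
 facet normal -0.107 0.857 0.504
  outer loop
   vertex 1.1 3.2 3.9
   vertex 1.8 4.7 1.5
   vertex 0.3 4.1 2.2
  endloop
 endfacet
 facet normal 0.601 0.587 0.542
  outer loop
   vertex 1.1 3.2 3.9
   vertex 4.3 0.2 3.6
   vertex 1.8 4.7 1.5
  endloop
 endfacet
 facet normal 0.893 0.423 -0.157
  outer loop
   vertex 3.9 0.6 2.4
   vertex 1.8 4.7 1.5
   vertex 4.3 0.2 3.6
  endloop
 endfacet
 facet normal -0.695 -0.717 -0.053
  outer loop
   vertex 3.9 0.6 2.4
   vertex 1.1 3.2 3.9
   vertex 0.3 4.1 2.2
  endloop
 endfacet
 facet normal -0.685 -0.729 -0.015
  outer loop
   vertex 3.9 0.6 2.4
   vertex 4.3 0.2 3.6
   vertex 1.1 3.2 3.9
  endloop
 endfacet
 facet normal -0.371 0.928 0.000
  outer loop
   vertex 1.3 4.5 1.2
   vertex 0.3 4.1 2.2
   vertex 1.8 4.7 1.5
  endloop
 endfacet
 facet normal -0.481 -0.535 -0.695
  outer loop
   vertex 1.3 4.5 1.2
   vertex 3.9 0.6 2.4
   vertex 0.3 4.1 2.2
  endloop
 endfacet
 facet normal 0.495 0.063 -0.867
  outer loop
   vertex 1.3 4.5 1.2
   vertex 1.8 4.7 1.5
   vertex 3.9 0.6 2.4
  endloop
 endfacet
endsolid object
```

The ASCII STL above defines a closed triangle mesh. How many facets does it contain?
8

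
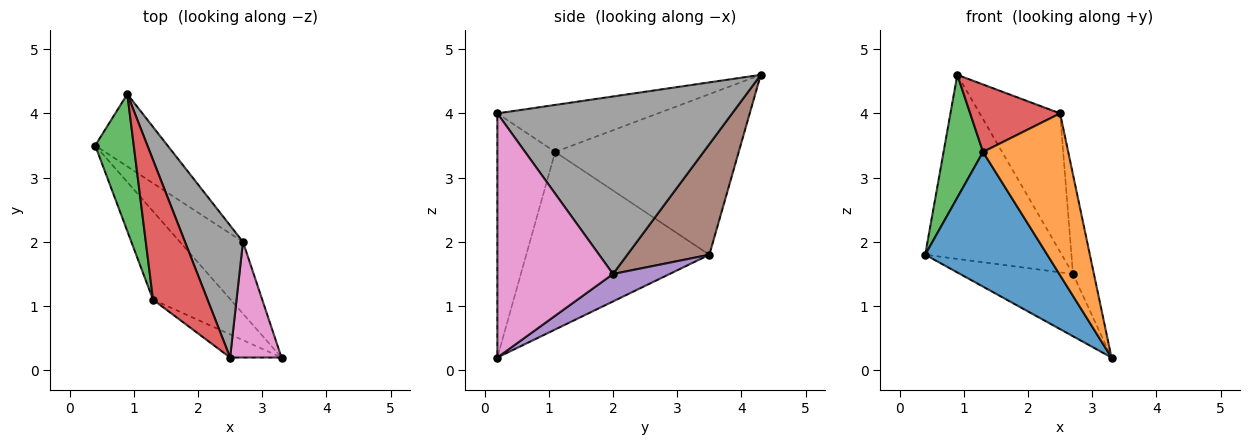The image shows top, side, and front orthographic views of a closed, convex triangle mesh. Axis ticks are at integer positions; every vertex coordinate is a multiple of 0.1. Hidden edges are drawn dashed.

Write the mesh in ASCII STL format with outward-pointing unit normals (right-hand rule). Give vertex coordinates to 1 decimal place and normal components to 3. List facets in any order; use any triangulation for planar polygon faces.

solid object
 facet normal -0.782 -0.521 -0.342
  outer loop
   vertex 1.3 1.1 3.4
   vertex 0.4 3.5 1.8
   vertex 3.3 0.2 0.2
  endloop
 endfacet
 facet normal -0.558 -0.822 -0.117
  outer loop
   vertex 1.3 1.1 3.4
   vertex 3.3 0.2 0.2
   vertex 2.5 0.2 4.0
  endloop
 endfacet
 facet normal -0.952 -0.205 0.228
  outer loop
   vertex 1.3 1.1 3.4
   vertex 0.9 4.3 4.6
   vertex 0.4 3.5 1.8
  endloop
 endfacet
 facet normal -0.613 -0.343 0.711
  outer loop
   vertex 1.3 1.1 3.4
   vertex 2.5 0.2 4.0
   vertex 0.9 4.3 4.6
  endloop
 endfacet
 facet normal 0.312 0.622 -0.718
  outer loop
   vertex 2.7 2.0 1.5
   vertex 3.3 0.2 0.2
   vertex 0.4 3.5 1.8
  endloop
 endfacet
 facet normal 0.488 0.812 -0.319
  outer loop
   vertex 2.7 2.0 1.5
   vertex 0.4 3.5 1.8
   vertex 0.9 4.3 4.6
  endloop
 endfacet
 facet normal 0.964 0.175 0.203
  outer loop
   vertex 2.7 2.0 1.5
   vertex 2.5 0.2 4.0
   vertex 3.3 0.2 0.2
  endloop
 endfacet
 facet normal 0.904 0.310 0.295
  outer loop
   vertex 2.7 2.0 1.5
   vertex 0.9 4.3 4.6
   vertex 2.5 0.2 4.0
  endloop
 endfacet
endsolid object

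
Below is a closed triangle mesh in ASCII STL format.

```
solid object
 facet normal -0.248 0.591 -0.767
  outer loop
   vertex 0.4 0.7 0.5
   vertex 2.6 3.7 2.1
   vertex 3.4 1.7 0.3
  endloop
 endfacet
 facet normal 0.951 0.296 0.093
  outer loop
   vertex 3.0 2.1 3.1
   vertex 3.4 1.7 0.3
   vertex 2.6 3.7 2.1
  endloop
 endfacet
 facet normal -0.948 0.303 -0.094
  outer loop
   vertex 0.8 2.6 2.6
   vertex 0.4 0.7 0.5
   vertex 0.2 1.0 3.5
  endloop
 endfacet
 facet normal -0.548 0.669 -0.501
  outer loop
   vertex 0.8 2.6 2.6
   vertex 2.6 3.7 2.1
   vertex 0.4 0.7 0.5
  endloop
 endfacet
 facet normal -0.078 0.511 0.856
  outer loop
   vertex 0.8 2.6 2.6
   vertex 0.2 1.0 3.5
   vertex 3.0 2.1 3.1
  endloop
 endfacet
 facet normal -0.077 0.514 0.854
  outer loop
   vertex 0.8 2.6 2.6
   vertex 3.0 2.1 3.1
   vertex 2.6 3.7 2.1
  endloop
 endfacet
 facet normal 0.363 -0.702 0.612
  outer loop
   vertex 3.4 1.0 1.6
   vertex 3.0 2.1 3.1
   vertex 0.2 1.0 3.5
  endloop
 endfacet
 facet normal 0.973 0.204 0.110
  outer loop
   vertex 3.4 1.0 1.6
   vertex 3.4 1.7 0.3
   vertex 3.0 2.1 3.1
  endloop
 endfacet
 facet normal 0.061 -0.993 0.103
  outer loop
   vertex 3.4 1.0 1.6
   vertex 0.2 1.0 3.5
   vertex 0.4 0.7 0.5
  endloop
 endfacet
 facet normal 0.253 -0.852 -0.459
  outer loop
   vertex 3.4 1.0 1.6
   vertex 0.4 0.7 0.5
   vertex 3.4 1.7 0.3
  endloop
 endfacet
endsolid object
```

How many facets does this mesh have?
10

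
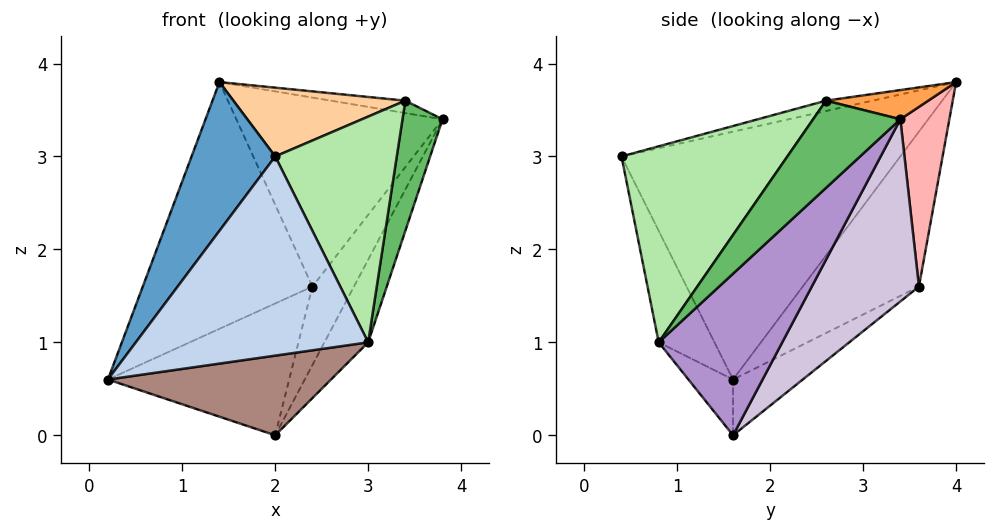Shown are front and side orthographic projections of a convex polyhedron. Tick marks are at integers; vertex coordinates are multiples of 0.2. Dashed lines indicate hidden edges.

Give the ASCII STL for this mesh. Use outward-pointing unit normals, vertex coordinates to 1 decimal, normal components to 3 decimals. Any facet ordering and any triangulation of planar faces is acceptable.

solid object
 facet normal -0.830 -0.249 0.498
  outer loop
   vertex 1.4 4.0 3.8
   vertex 0.2 1.6 0.6
   vertex 2.0 0.4 3.0
  endloop
 endfacet
 facet normal -0.223 -0.928 -0.297
  outer loop
   vertex 3.0 0.8 1.0
   vertex 2.0 0.4 3.0
   vertex 0.2 1.6 0.6
  endloop
 endfacet
 facet normal 0.198 0.144 0.970
  outer loop
   vertex 3.4 2.6 3.6
   vertex 3.8 3.4 3.4
   vertex 1.4 4.0 3.8
  endloop
 endfacet
 facet normal -0.061 -0.226 0.972
  outer loop
   vertex 3.4 2.6 3.6
   vertex 1.4 4.0 3.8
   vertex 2.0 0.4 3.0
  endloop
 endfacet
 facet normal 0.899 -0.413 0.147
  outer loop
   vertex 3.4 2.6 3.6
   vertex 3.0 0.8 1.0
   vertex 3.8 3.4 3.4
  endloop
 endfacet
 facet normal 0.776 -0.568 0.274
  outer loop
   vertex 3.4 2.6 3.6
   vertex 2.0 0.4 3.0
   vertex 3.0 0.8 1.0
  endloop
 endfacet
 facet normal -0.523 0.764 -0.377
  outer loop
   vertex 2.4 3.6 1.6
   vertex 0.2 1.6 0.6
   vertex 1.4 4.0 3.8
  endloop
 endfacet
 facet normal 0.231 0.970 -0.072
  outer loop
   vertex 2.4 3.6 1.6
   vertex 1.4 4.0 3.8
   vertex 3.8 3.4 3.4
  endloop
 endfacet
 facet normal 0.781 0.276 -0.560
  outer loop
   vertex 2.0 1.6 0.0
   vertex 3.8 3.4 3.4
   vertex 3.0 0.8 1.0
  endloop
 endfacet
 facet normal 0.769 0.298 -0.565
  outer loop
   vertex 2.0 1.6 0.0
   vertex 2.4 3.6 1.6
   vertex 3.8 3.4 3.4
  endloop
 endfacet
 facet normal -0.169 -0.845 -0.507
  outer loop
   vertex 2.0 1.6 0.0
   vertex 3.0 0.8 1.0
   vertex 0.2 1.6 0.6
  endloop
 endfacet
 facet normal -0.244 0.635 -0.733
  outer loop
   vertex 2.0 1.6 0.0
   vertex 0.2 1.6 0.6
   vertex 2.4 3.6 1.6
  endloop
 endfacet
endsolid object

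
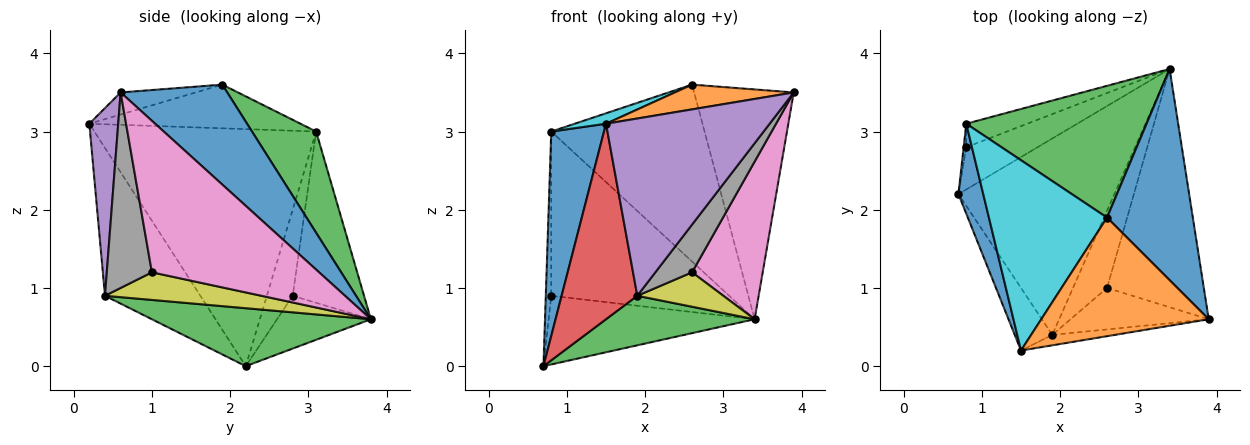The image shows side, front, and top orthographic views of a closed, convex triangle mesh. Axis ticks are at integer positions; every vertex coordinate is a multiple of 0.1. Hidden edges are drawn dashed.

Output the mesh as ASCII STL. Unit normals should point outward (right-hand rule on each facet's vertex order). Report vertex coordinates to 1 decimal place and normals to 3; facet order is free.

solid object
 facet normal 0.619 0.578 0.531
  outer loop
   vertex 2.6 1.9 3.6
   vertex 3.9 0.6 3.5
   vertex 3.4 3.8 0.6
  endloop
 endfacet
 facet normal -0.128 -0.203 0.971
  outer loop
   vertex 1.5 0.2 3.1
   vertex 3.9 0.6 3.5
   vertex 2.6 1.9 3.6
  endloop
 endfacet
 facet normal 0.339 -0.230 -0.912
  outer loop
   vertex 1.9 0.4 0.9
   vertex 0.7 2.2 0.0
   vertex 3.4 3.8 0.6
  endloop
 endfacet
 facet normal -0.768 -0.610 -0.195
  outer loop
   vertex 1.9 0.4 0.9
   vertex 1.5 0.2 3.1
   vertex 0.7 2.2 0.0
  endloop
 endfacet
 facet normal 0.173 -0.983 -0.058
  outer loop
   vertex 1.9 0.4 0.9
   vertex 3.9 0.6 3.5
   vertex 1.5 0.2 3.1
  endloop
 endfacet
 facet normal -0.362 0.794 -0.489
  outer loop
   vertex 0.8 2.8 0.9
   vertex 3.4 3.8 0.6
   vertex 0.7 2.2 0.0
  endloop
 endfacet
 facet normal 0.794 -0.335 -0.507
  outer loop
   vertex 2.6 1.0 1.2
   vertex 3.4 3.8 0.6
   vertex 3.9 0.6 3.5
  endloop
 endfacet
 facet normal 0.680 -0.553 -0.481
  outer loop
   vertex 2.6 1.0 1.2
   vertex 3.9 0.6 3.5
   vertex 1.9 0.4 0.9
  endloop
 endfacet
 facet normal 0.595 -0.327 -0.734
  outer loop
   vertex 2.6 1.0 1.2
   vertex 1.9 0.4 0.9
   vertex 3.4 3.8 0.6
  endloop
 endfacet
 facet normal -0.346 -0.051 0.937
  outer loop
   vertex 0.8 3.1 3.0
   vertex 1.5 0.2 3.1
   vertex 2.6 1.9 3.6
  endloop
 endfacet
 facet normal -0.968 -0.230 0.101
  outer loop
   vertex 0.8 3.1 3.0
   vertex 0.7 2.2 0.0
   vertex 1.5 0.2 3.1
  endloop
 endfacet
 facet normal -0.978 0.207 -0.030
  outer loop
   vertex 0.8 3.1 3.0
   vertex 0.8 2.8 0.9
   vertex 0.7 2.2 0.0
  endloop
 endfacet
 facet normal 0.318 0.760 0.566
  outer loop
   vertex 0.8 3.1 3.0
   vertex 2.6 1.9 3.6
   vertex 3.4 3.8 0.6
  endloop
 endfacet
 facet normal -0.369 0.920 -0.131
  outer loop
   vertex 0.8 3.1 3.0
   vertex 3.4 3.8 0.6
   vertex 0.8 2.8 0.9
  endloop
 endfacet
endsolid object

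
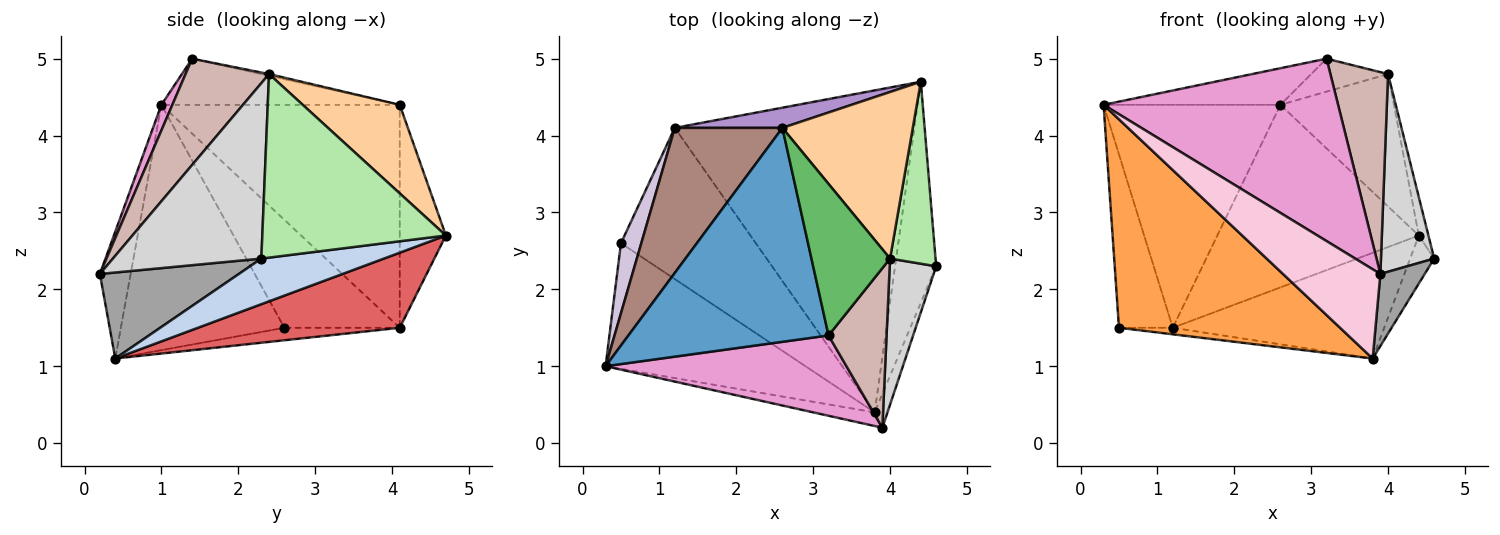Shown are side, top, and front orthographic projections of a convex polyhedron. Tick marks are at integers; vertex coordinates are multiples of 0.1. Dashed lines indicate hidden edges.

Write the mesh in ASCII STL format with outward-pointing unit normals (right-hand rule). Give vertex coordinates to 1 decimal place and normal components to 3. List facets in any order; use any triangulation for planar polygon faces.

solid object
 facet normal -0.222 0.164 0.961
  outer loop
   vertex 2.6 4.1 4.4
   vertex 0.3 1.0 4.4
   vertex 3.2 1.4 5.0
  endloop
 endfacet
 facet normal 0.735 0.144 -0.663
  outer loop
   vertex 3.8 0.4 1.1
   vertex 4.4 4.7 2.7
   vertex 4.6 2.3 2.4
  endloop
 endfacet
 facet normal -0.535 -0.723 -0.436
  outer loop
   vertex 3.8 0.4 1.1
   vertex 0.3 1.0 4.4
   vertex 0.5 2.6 1.5
  endloop
 endfacet
 facet normal 0.470 0.549 0.691
  outer loop
   vertex 4.0 2.4 4.8
   vertex 4.4 4.7 2.7
   vertex 2.6 4.1 4.4
  endloop
 endfacet
 facet normal -0.021 0.212 0.977
  outer loop
   vertex 4.0 2.4 4.8
   vertex 2.6 4.1 4.4
   vertex 3.2 1.4 5.0
  endloop
 endfacet
 facet normal 0.969 0.051 0.240
  outer loop
   vertex 4.0 2.4 4.8
   vertex 4.6 2.3 2.4
   vertex 4.4 4.7 2.7
  endloop
 endfacet
 facet normal 0.285 0.299 -0.911
  outer loop
   vertex 1.2 4.1 1.5
   vertex 4.4 4.7 2.7
   vertex 3.8 0.4 1.1
  endloop
 endfacet
 facet normal -0.092 0.043 -0.995
  outer loop
   vertex 1.2 4.1 1.5
   vertex 3.8 0.4 1.1
   vertex 0.5 2.6 1.5
  endloop
 endfacet
 facet normal -0.222 0.969 0.107
  outer loop
   vertex 1.2 4.1 1.5
   vertex 2.6 4.1 4.4
   vertex 4.4 4.7 2.7
  endloop
 endfacet
 facet normal -0.893 0.417 0.168
  outer loop
   vertex 1.2 4.1 1.5
   vertex 0.5 2.6 1.5
   vertex 0.3 1.0 4.4
  endloop
 endfacet
 facet normal -0.749 0.556 0.361
  outer loop
   vertex 1.2 4.1 1.5
   vertex 0.3 1.0 4.4
   vertex 2.6 4.1 4.4
  endloop
 endfacet
 facet normal 0.751 -0.518 0.410
  outer loop
   vertex 3.9 0.2 2.2
   vertex 4.0 2.4 4.8
   vertex 3.2 1.4 5.0
  endloop
 endfacet
 facet normal 0.043 -0.914 0.403
  outer loop
   vertex 3.9 0.2 2.2
   vertex 3.2 1.4 5.0
   vertex 0.3 1.0 4.4
  endloop
 endfacet
 facet normal -0.298 -0.944 -0.144
  outer loop
   vertex 3.9 0.2 2.2
   vertex 0.3 1.0 4.4
   vertex 3.8 0.4 1.1
  endloop
 endfacet
 facet normal 0.943 -0.301 -0.140
  outer loop
   vertex 3.9 0.2 2.2
   vertex 3.8 0.4 1.1
   vertex 4.6 2.3 2.4
  endloop
 endfacet
 facet normal 0.913 -0.327 0.242
  outer loop
   vertex 3.9 0.2 2.2
   vertex 4.6 2.3 2.4
   vertex 4.0 2.4 4.8
  endloop
 endfacet
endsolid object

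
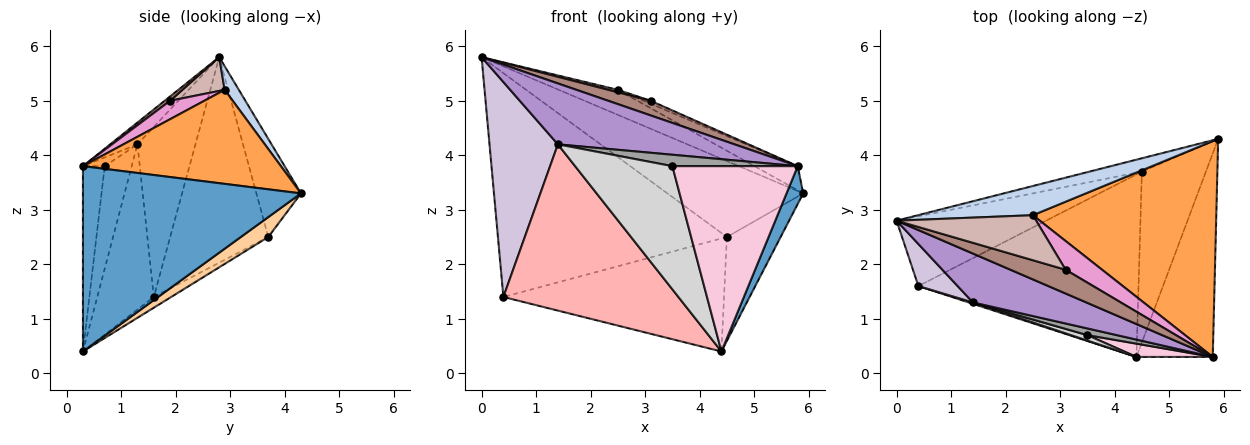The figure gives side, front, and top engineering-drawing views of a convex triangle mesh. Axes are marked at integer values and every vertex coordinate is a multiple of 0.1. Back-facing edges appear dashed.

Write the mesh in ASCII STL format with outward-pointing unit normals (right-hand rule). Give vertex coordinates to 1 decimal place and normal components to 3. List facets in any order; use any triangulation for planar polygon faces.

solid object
 facet normal 0.922 -0.071 -0.380
  outer loop
   vertex 4.4 0.3 0.4
   vertex 5.9 4.3 3.3
   vertex 5.8 0.3 3.8
  endloop
 endfacet
 facet normal 0.154 0.643 0.750
  outer loop
   vertex 2.5 2.9 5.2
   vertex 5.9 4.3 3.3
   vertex 0.0 2.8 5.8
  endloop
 endfacet
 facet normal 0.454 0.099 0.885
  outer loop
   vertex 2.5 2.9 5.2
   vertex 5.8 0.3 3.8
   vertex 5.9 4.3 3.3
  endloop
 endfacet
 facet normal 0.256 0.502 -0.826
  outer loop
   vertex 4.5 3.7 2.5
   vertex 5.9 4.3 3.3
   vertex 4.4 0.3 0.4
  endloop
 endfacet
 facet normal -0.041 0.526 -0.850
  outer loop
   vertex 4.5 3.7 2.5
   vertex 4.4 0.3 0.4
   vertex 0.4 1.6 1.4
  endloop
 endfacet
 facet normal -0.308 0.937 -0.164
  outer loop
   vertex 4.5 3.7 2.5
   vertex 0.0 2.8 5.8
   vertex 5.9 4.3 3.3
  endloop
 endfacet
 facet normal -0.379 0.884 -0.275
  outer loop
   vertex 4.5 3.7 2.5
   vertex 0.4 1.6 1.4
   vertex 0.0 2.8 5.8
  endloop
 endfacet
 facet normal -0.307 -0.952 0.008
  outer loop
   vertex 1.4 1.3 4.2
   vertex 0.4 1.6 1.4
   vertex 4.4 0.3 0.4
  endloop
 endfacet
 facet normal -0.119 -0.774 0.621
  outer loop
   vertex 1.4 1.3 4.2
   vertex 5.8 0.3 3.8
   vertex 0.0 2.8 5.8
  endloop
 endfacet
 facet normal -0.640 -0.754 0.148
  outer loop
   vertex 1.4 1.3 4.2
   vertex 0.0 2.8 5.8
   vertex 0.4 1.6 1.4
  endloop
 endfacet
 facet normal 0.067 -0.524 0.849
  outer loop
   vertex 3.1 1.9 5.0
   vertex 0.0 2.8 5.8
   vertex 5.8 0.3 3.8
  endloop
 endfacet
 facet normal 0.235 -0.053 0.971
  outer loop
   vertex 3.1 1.9 5.0
   vertex 2.5 2.9 5.2
   vertex 0.0 2.8 5.8
  endloop
 endfacet
 facet normal 0.449 0.092 0.889
  outer loop
   vertex 3.1 1.9 5.0
   vertex 5.8 0.3 3.8
   vertex 2.5 2.9 5.2
  endloop
 endfacet
 facet normal -0.171 -0.983 0.070
  outer loop
   vertex 3.5 0.7 3.8
   vertex 4.4 0.3 0.4
   vertex 5.8 0.3 3.8
  endloop
 endfacet
 facet normal -0.148 -0.853 0.501
  outer loop
   vertex 3.5 0.7 3.8
   vertex 5.8 0.3 3.8
   vertex 1.4 1.3 4.2
  endloop
 endfacet
 facet normal -0.267 -0.963 0.043
  outer loop
   vertex 3.5 0.7 3.8
   vertex 1.4 1.3 4.2
   vertex 4.4 0.3 0.4
  endloop
 endfacet
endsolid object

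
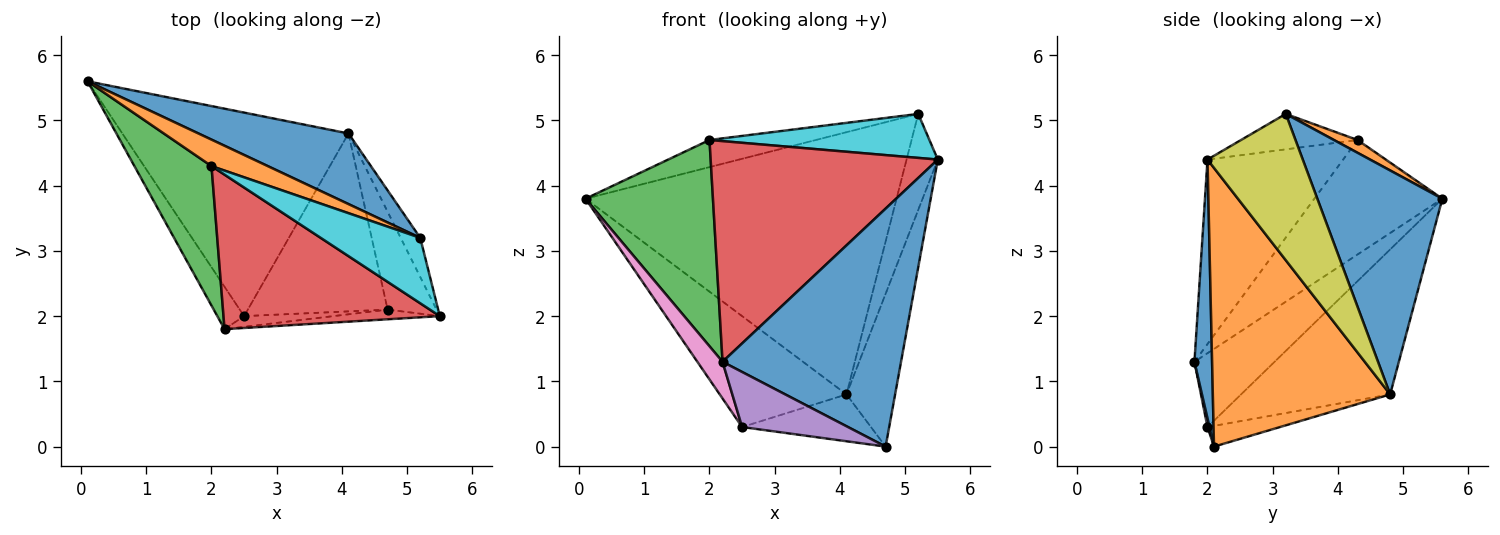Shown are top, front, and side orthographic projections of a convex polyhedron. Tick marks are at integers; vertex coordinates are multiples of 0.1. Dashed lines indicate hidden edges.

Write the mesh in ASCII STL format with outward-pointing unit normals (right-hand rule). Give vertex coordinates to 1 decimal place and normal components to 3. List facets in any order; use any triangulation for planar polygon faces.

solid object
 facet normal 0.098 -0.994 -0.040
  outer loop
   vertex 4.7 2.1 0.0
   vertex 5.5 2.0 4.4
   vertex 2.2 1.8 1.3
  endloop
 endfacet
 facet normal 0.951 0.261 -0.167
  outer loop
   vertex 4.1 4.8 0.8
   vertex 5.5 2.0 4.4
   vertex 4.7 2.1 0.0
  endloop
 endfacet
 facet normal -0.640 -0.637 0.431
  outer loop
   vertex 2.0 4.3 4.7
   vertex 0.1 5.6 3.8
   vertex 2.2 1.8 1.3
  endloop
 endfacet
 facet normal -0.439 -0.736 0.515
  outer loop
   vertex 2.0 4.3 4.7
   vertex 2.2 1.8 1.3
   vertex 5.5 2.0 4.4
  endloop
 endfacet
 facet normal 0.019 -0.981 -0.191
  outer loop
   vertex 2.5 2.0 0.3
   vertex 4.7 2.1 0.0
   vertex 2.2 1.8 1.3
  endloop
 endfacet
 facet normal -0.142 0.252 -0.957
  outer loop
   vertex 2.5 2.0 0.3
   vertex 4.1 4.8 0.8
   vertex 4.7 2.1 0.0
  endloop
 endfacet
 facet normal -0.902 -0.283 -0.327
  outer loop
   vertex 2.5 2.0 0.3
   vertex 2.2 1.8 1.3
   vertex 0.1 5.6 3.8
  endloop
 endfacet
 facet normal -0.491 0.417 -0.765
  outer loop
   vertex 2.5 2.0 0.3
   vertex 0.1 5.6 3.8
   vertex 4.1 4.8 0.8
  endloop
 endfacet
 facet normal 0.943 0.309 -0.126
  outer loop
   vertex 5.2 3.2 5.1
   vertex 5.5 2.0 4.4
   vertex 4.1 4.8 0.8
  endloop
 endfacet
 facet normal -0.283 -0.535 0.796
  outer loop
   vertex 5.2 3.2 5.1
   vertex 2.0 4.3 4.7
   vertex 5.5 2.0 4.4
  endloop
 endfacet
 facet normal 0.362 0.900 0.242
  outer loop
   vertex 5.2 3.2 5.1
   vertex 4.1 4.8 0.8
   vertex 0.1 5.6 3.8
  endloop
 endfacet
 facet normal 0.157 0.707 0.690
  outer loop
   vertex 5.2 3.2 5.1
   vertex 0.1 5.6 3.8
   vertex 2.0 4.3 4.7
  endloop
 endfacet
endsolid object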